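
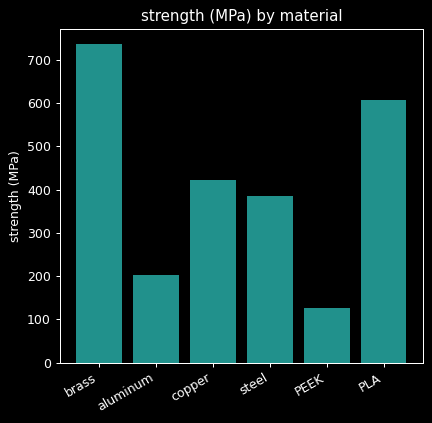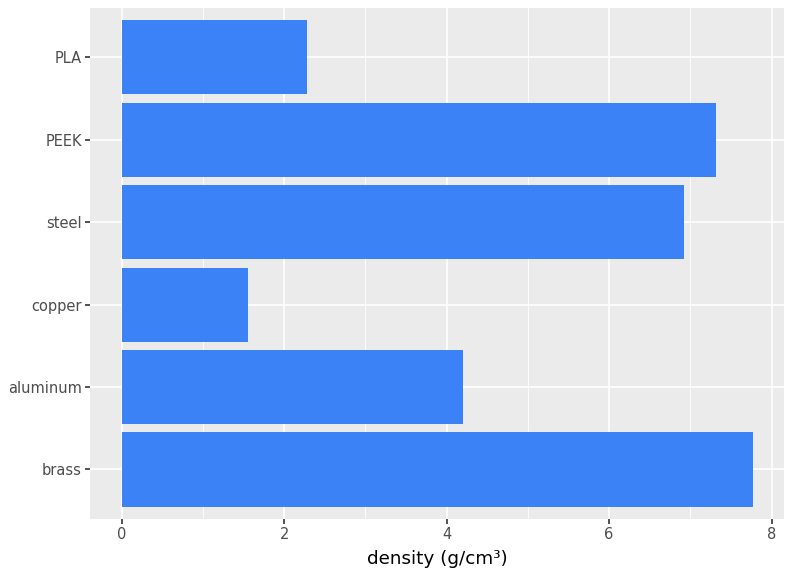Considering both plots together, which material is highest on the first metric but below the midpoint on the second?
Chart 2 median density (g/cm³) ≈ 6; below-median materials: aluminum, copper, PLA. Among those, PLA has the highest strength (MPa) (≈ 600).

PLA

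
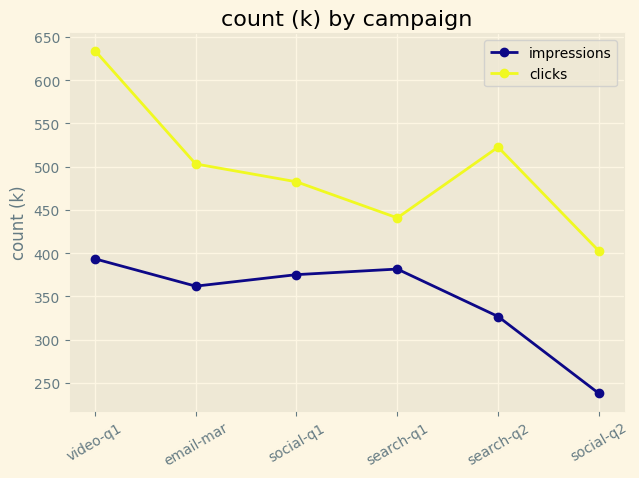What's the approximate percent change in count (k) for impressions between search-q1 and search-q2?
search-q1 ≈ 400, search-q2 ≈ 350; (350 − 400) / 400 ≈ -12.5%.

≈ -12.5%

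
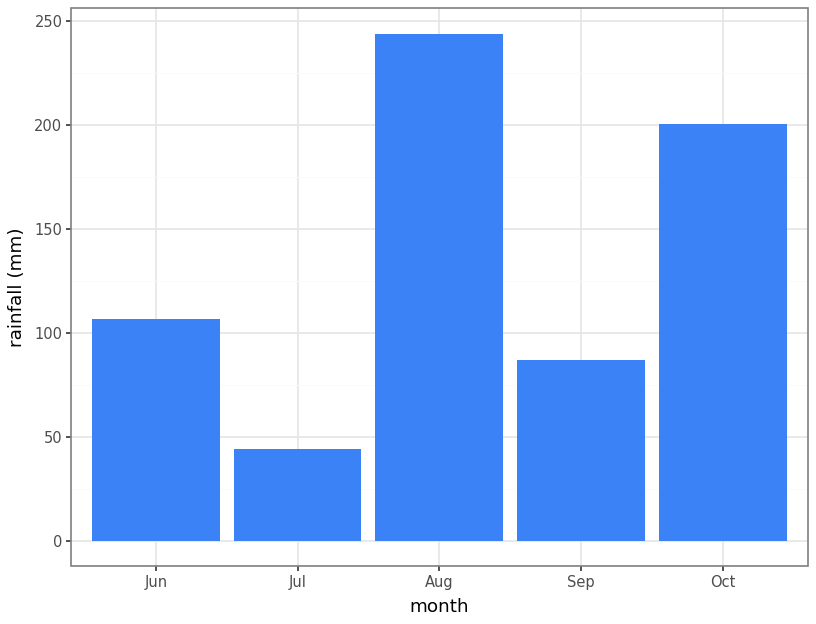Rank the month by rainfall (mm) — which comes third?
Jun

Top 4: Aug ≈ 250, Oct ≈ 200, Jun ≈ 100, Sep ≈ 75.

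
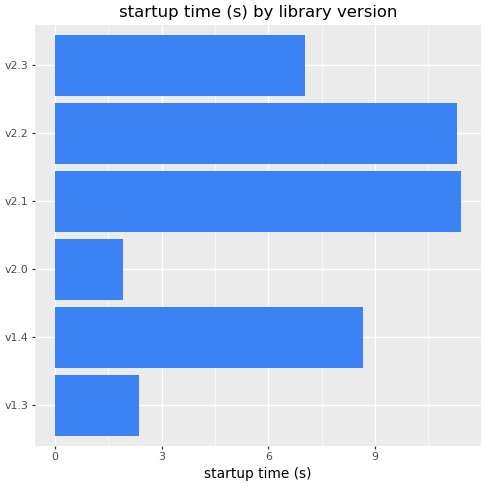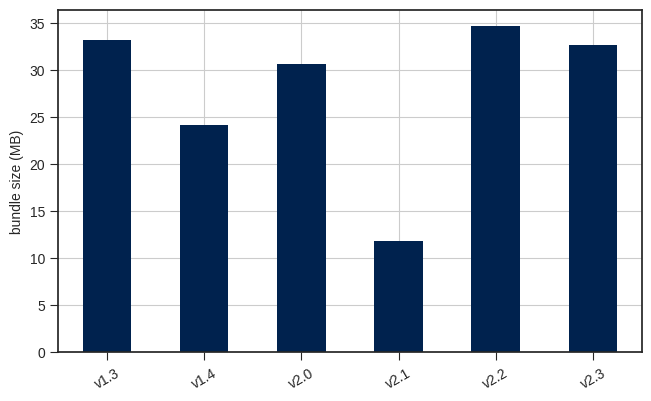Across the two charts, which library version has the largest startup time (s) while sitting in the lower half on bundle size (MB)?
Chart 2 median bundle size (MB) ≈ 30; below-median library versions: v1.4, v2.0, v2.1. Among those, v2.1 has the highest startup time (s) (≈ 12).

v2.1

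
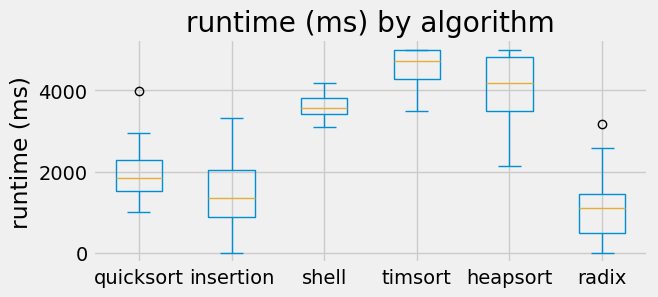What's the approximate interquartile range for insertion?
≈ 1000

Q3 ≈ 2000, Q1 ≈ 1000; IQR ≈ 1000.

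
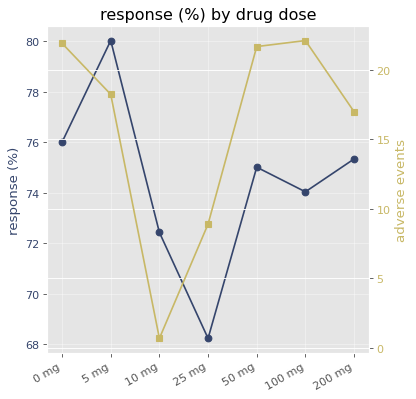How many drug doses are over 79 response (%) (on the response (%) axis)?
1

Above 79: 5 mg.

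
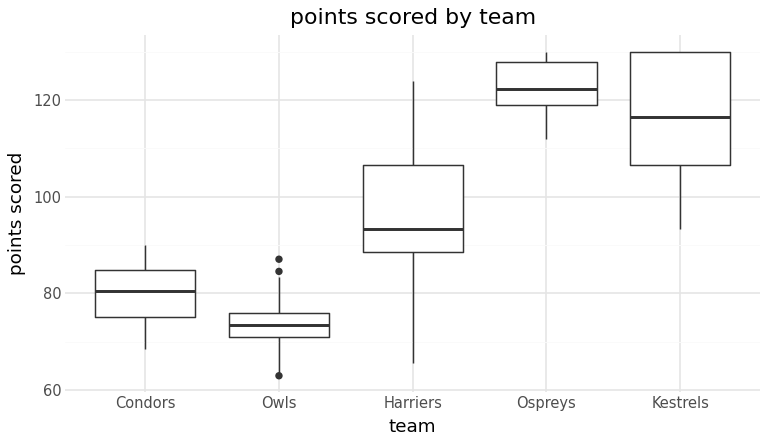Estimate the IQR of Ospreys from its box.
Q3 ≈ 130, Q1 ≈ 120; IQR ≈ 10.

≈ 10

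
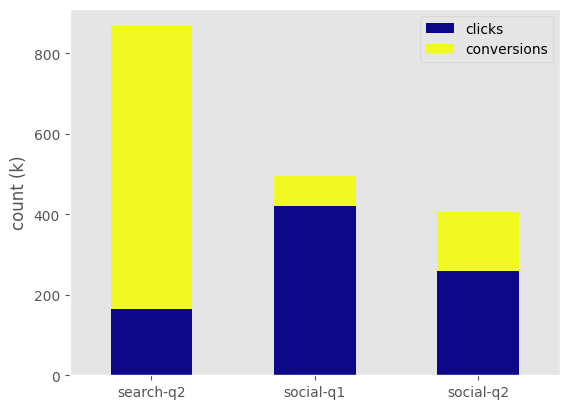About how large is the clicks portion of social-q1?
≈ 400

clicks top ≈ 400, bottom ≈ 0; segment ≈ 400.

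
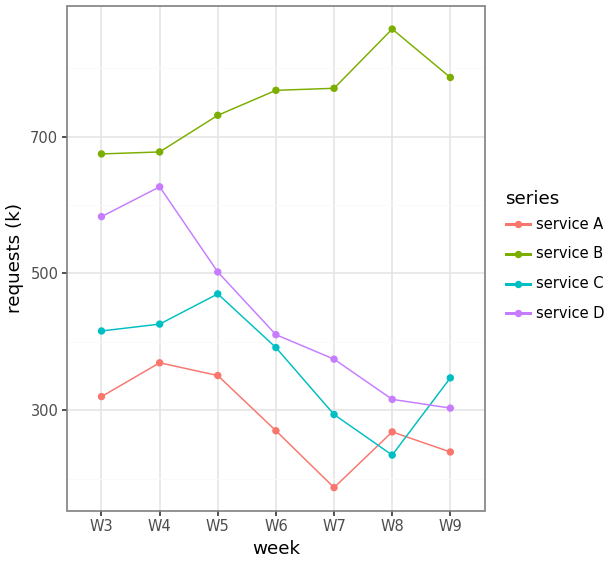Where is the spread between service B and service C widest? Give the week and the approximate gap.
W8, ≈ 700 k

W8: service B ≈ 900, service C ≈ 200 → gap ≈ 700. Next-largest (W7) is only ≈ 500.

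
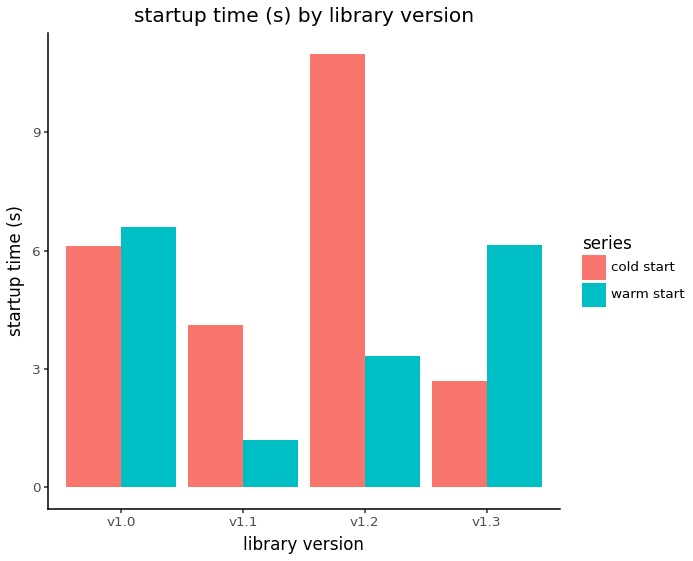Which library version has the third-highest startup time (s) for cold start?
v1.1

Top 4 for cold start: v1.2 ≈ 11, v1.0 ≈ 6, v1.1 ≈ 4, v1.3 ≈ 3.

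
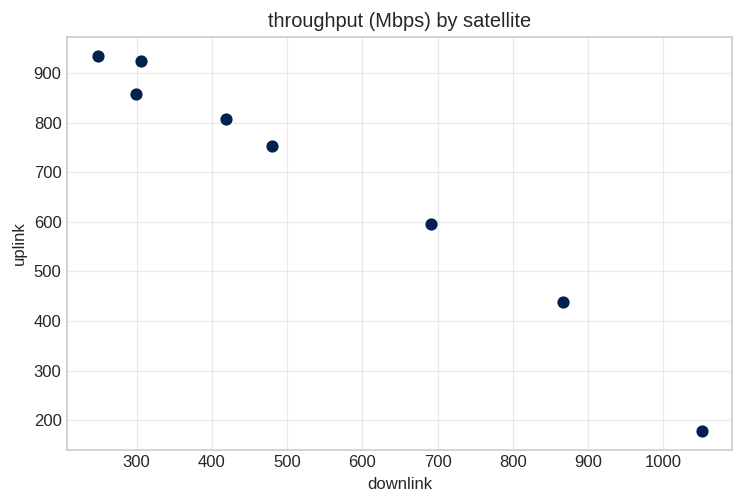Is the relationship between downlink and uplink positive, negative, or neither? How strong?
negative, strong

Points are negatively correlated; strong (|r| ≈ 1.0).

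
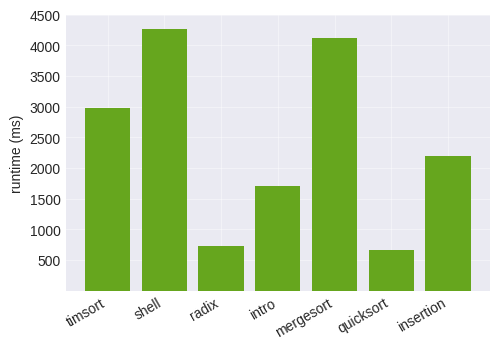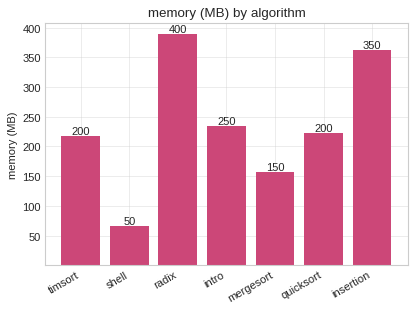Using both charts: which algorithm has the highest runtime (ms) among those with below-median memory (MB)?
Chart 2 median memory (MB) ≈ 200; below-median algorithms: timsort, shell, mergesort. Among those, shell has the highest runtime (ms) (≈ 4500).

shell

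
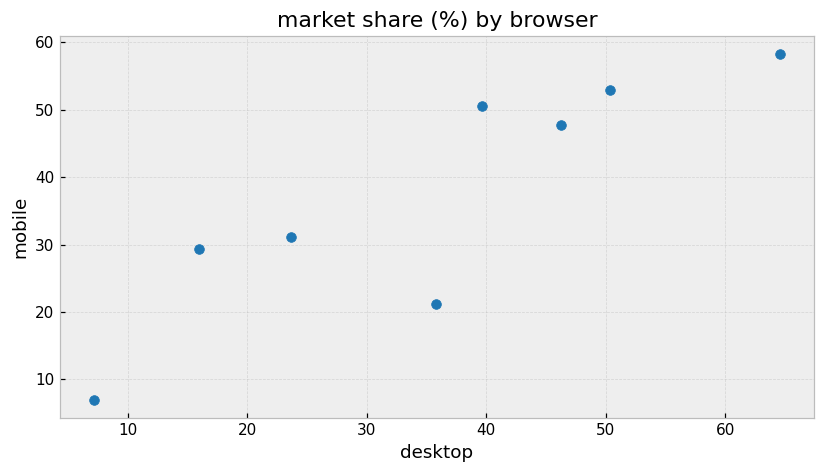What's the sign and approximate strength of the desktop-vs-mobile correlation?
Points are positively correlated; strong (|r| ≈ 0.9).

positive, strong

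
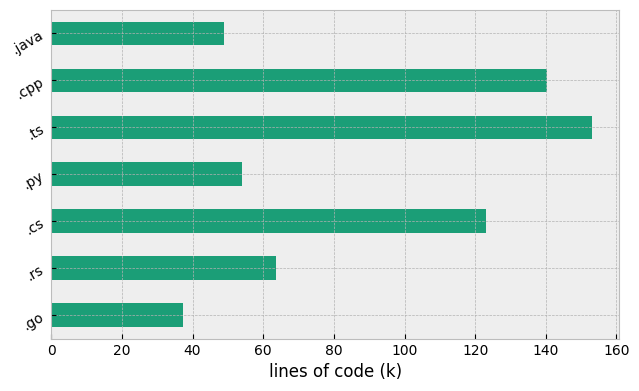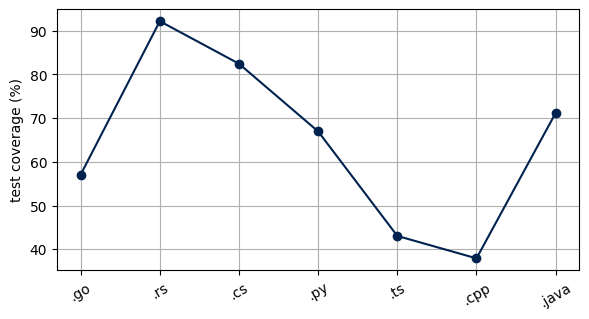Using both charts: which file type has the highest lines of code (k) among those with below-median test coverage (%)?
.ts

Chart 2 median test coverage (%) ≈ 70; below-median file types: .go, .ts, .cpp. Among those, .ts has the highest lines of code (k) (≈ 160).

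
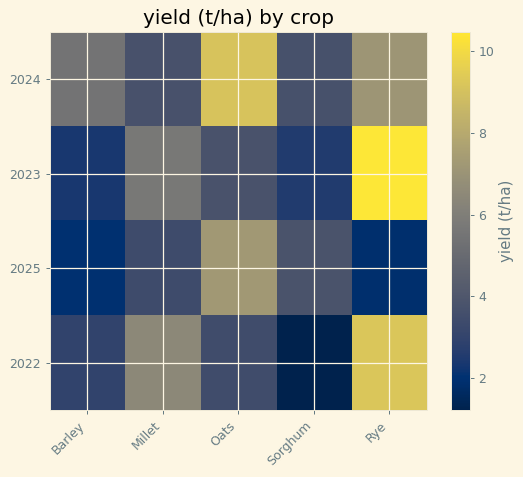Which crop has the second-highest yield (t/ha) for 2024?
Top 3 for 2024: Oats ≈ 9, Rye ≈ 7, Barley ≈ 5.

Rye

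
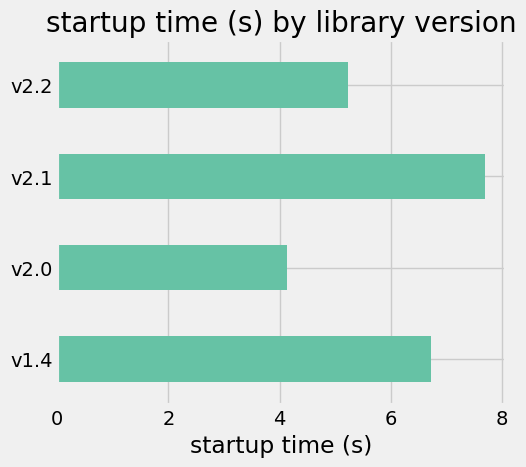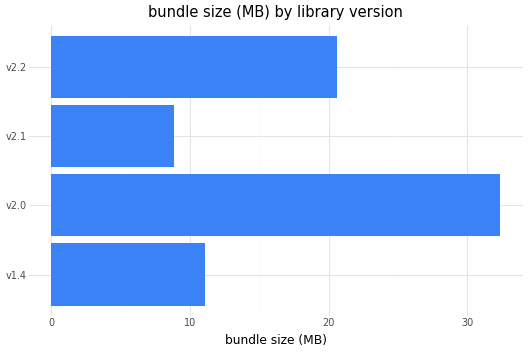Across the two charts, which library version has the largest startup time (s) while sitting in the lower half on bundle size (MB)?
v2.1

Chart 2 median bundle size (MB) ≈ 15; below-median library versions: v1.4, v2.1. Among those, v2.1 has the highest startup time (s) (≈ 8).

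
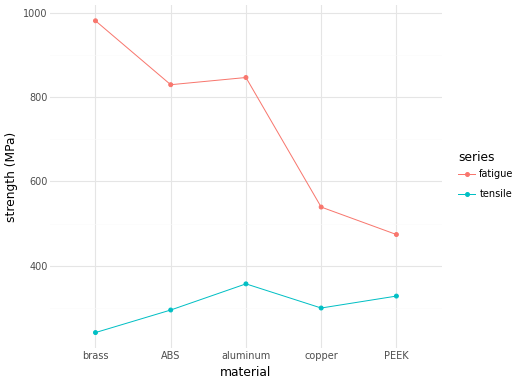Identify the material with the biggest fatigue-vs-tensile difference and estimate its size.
brass: fatigue ≈ 1000, tensile ≈ 200 → gap ≈ 800. Next-largest (ABS) is only ≈ 500.

brass, ≈ 800 MPa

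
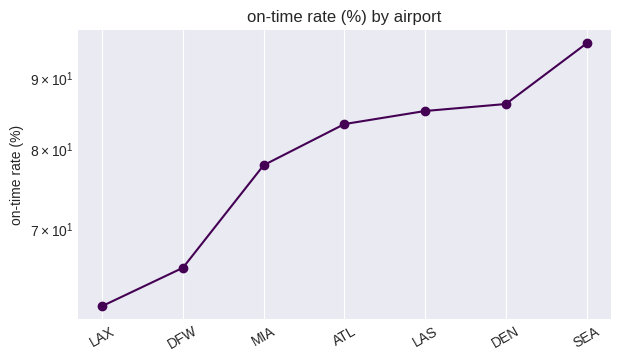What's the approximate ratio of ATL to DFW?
ATL ≈ 85, DFW ≈ 65; 85/65 ≈ 1.31.

≈ 1.31×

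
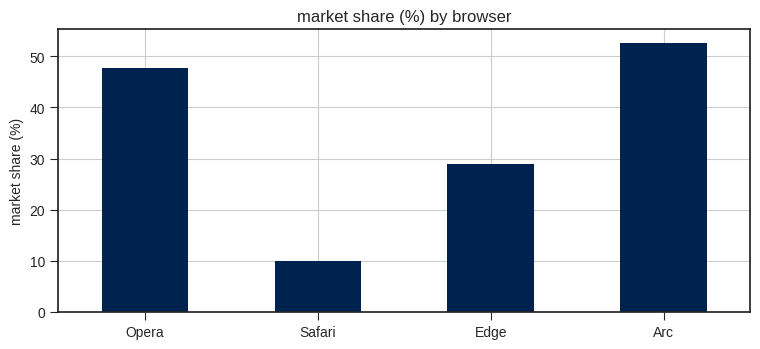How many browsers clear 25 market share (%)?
Above 25: Opera, Edge, Arc.

3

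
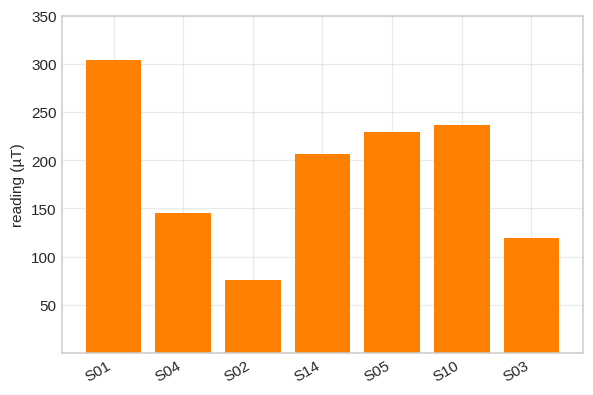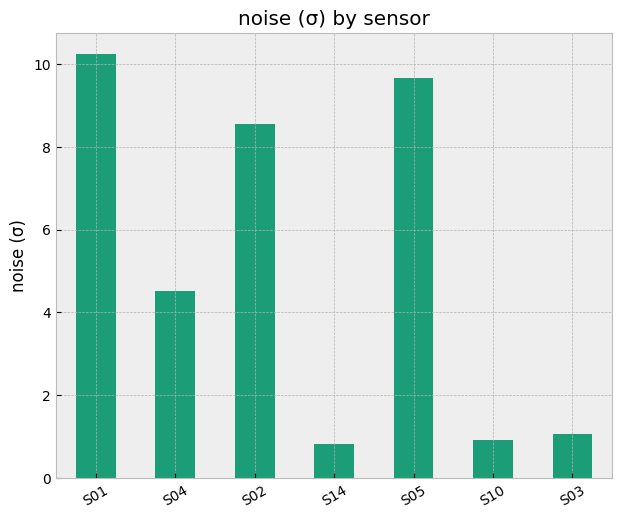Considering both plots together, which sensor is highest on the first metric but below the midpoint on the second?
Chart 2 median noise (σ) ≈ 5; below-median sensors: S14, S10, S03. Among those, S10 has the highest reading (µT) (≈ 250).

S10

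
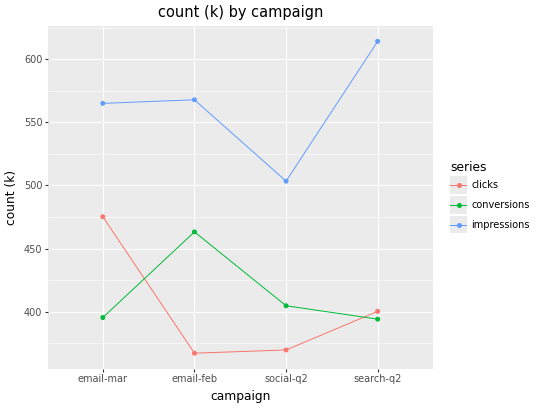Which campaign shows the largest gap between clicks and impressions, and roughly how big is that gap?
search-q2: clicks ≈ 400, impressions ≈ 625 → gap ≈ 225. Next-largest (email-feb) is only ≈ 200.

search-q2, ≈ 225 k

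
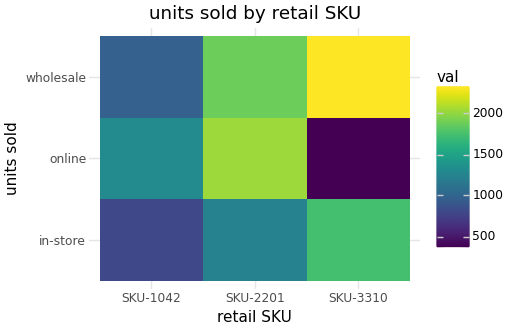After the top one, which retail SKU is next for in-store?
SKU-2201

Top 3 for in-store: SKU-3310 ≈ 1800, SKU-2201 ≈ 1200, SKU-1042 ≈ 800.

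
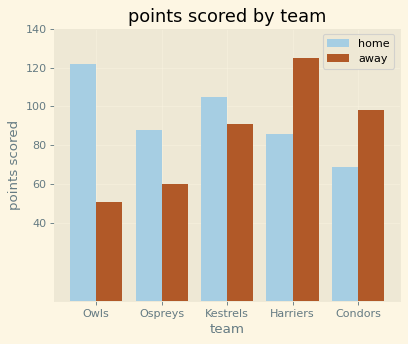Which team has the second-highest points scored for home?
Top 3 for home: Owls ≈ 120, Kestrels ≈ 100, Ospreys ≈ 80.

Kestrels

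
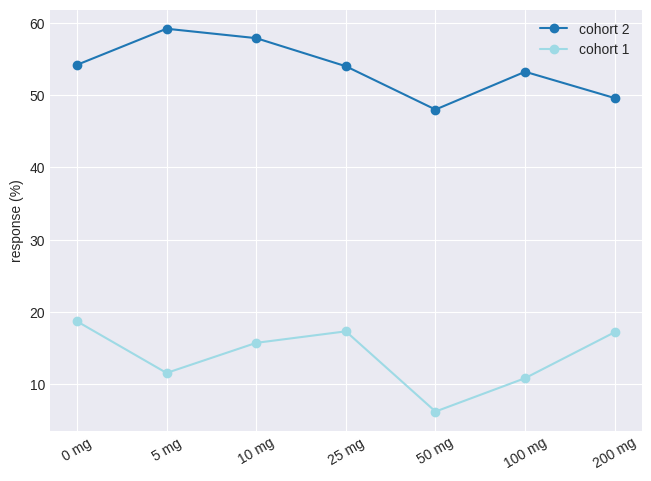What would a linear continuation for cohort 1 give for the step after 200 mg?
≈ 20

Last three: 5, 10, 15 → slope ≈ 5/step → next ≈ 20.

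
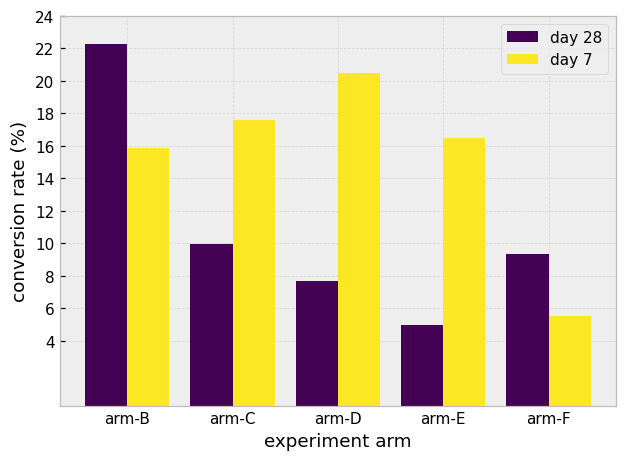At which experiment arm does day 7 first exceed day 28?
arm-B: day 7 ≈ 16 vs day 28 ≈ 22 (not yet); arm-C: day 7 ≈ 18 vs day 28 ≈ 10 (first crossover).

arm-C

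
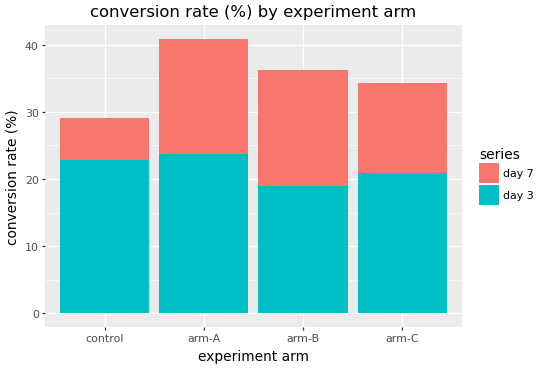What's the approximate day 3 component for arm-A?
day 3 top ≈ 25, bottom ≈ 0; segment ≈ 25.

≈ 25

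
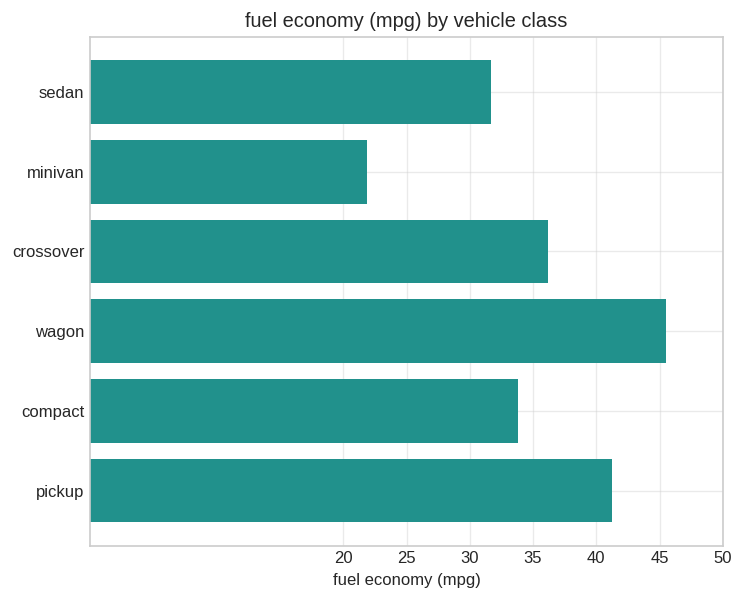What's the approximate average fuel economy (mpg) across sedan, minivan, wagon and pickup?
≈ 34

(30 + 20 + 45 + 40) / 4 ≈ 34.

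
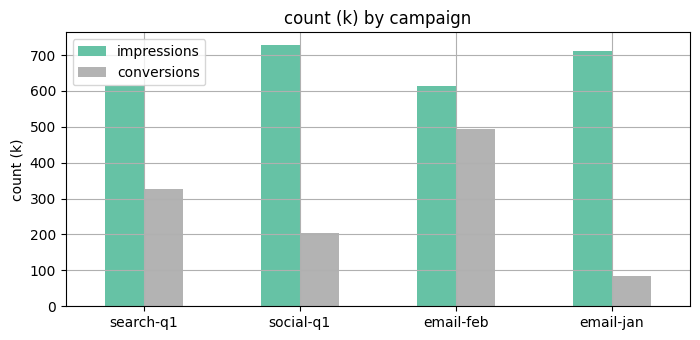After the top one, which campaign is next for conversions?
Top 3 for conversions: email-feb ≈ 500, search-q1 ≈ 300, social-q1 ≈ 200.

search-q1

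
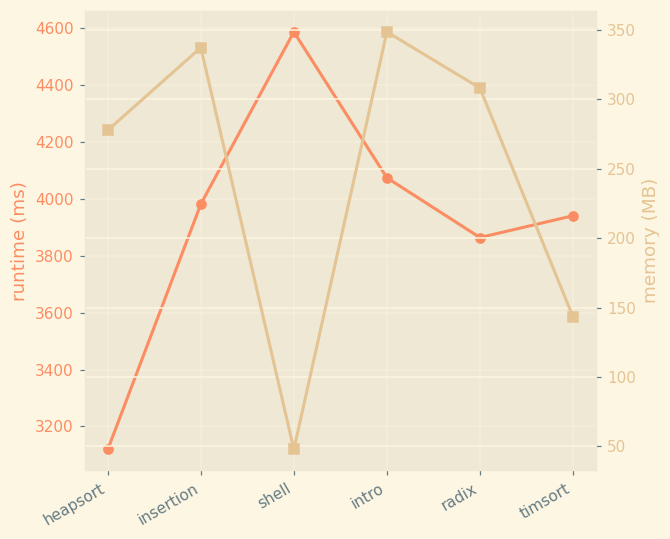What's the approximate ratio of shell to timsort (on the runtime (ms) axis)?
shell ≈ 4600, timsort ≈ 4000; 4600/4000 ≈ 1.15.

≈ 1.15×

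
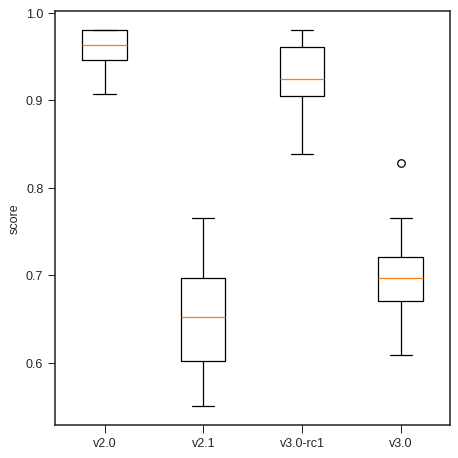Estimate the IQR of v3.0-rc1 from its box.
≈ 0.05

Q3 ≈ 0.95, Q1 ≈ 0.90; IQR ≈ 0.05.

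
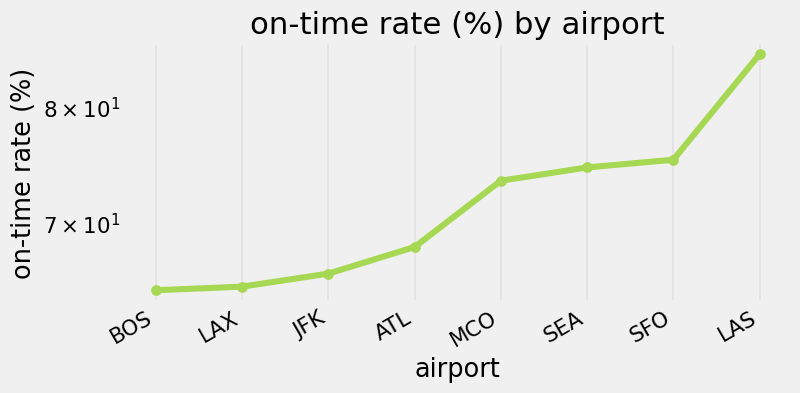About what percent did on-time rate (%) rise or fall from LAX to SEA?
LAX ≈ 66, SEA ≈ 74; (74 − 66) / 66 ≈ +12.1%.

≈ +12.1%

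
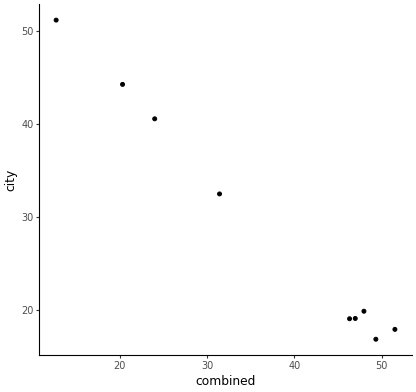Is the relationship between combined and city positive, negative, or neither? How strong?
Points are negatively correlated; strong (|r| ≈ 1.0).

negative, strong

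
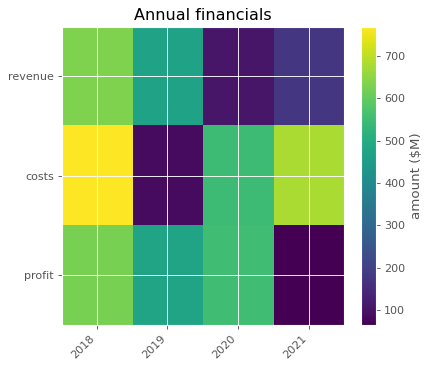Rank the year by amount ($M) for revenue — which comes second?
Top 3 for revenue: 2018 ≈ 600, 2019 ≈ 500, 2021 ≈ 200.

2019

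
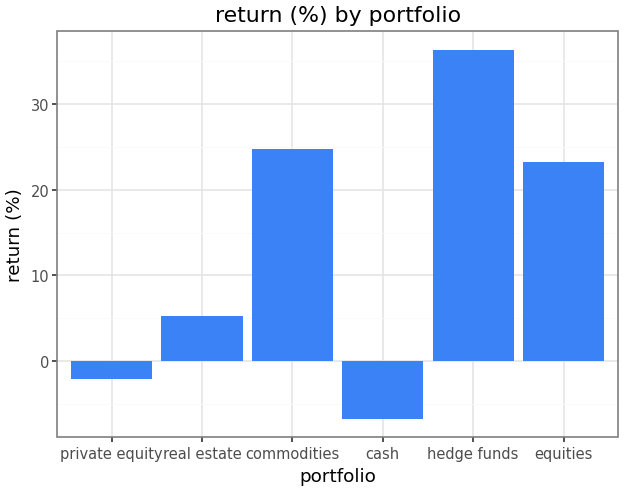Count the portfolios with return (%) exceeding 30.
Above 30: hedge funds.

1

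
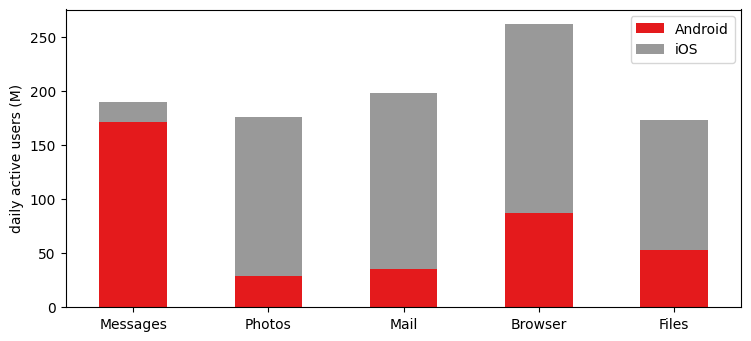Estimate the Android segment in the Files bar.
Android top ≈ 50, bottom ≈ 0; segment ≈ 50.

≈ 50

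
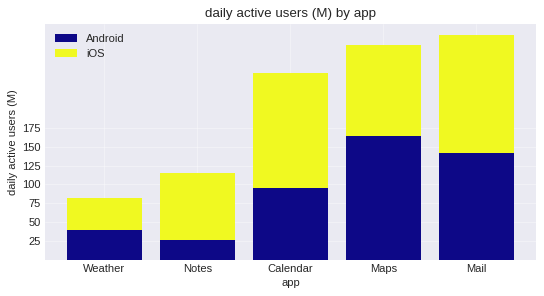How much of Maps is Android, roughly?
≈ 175

Android top ≈ 175, bottom ≈ 0; segment ≈ 175.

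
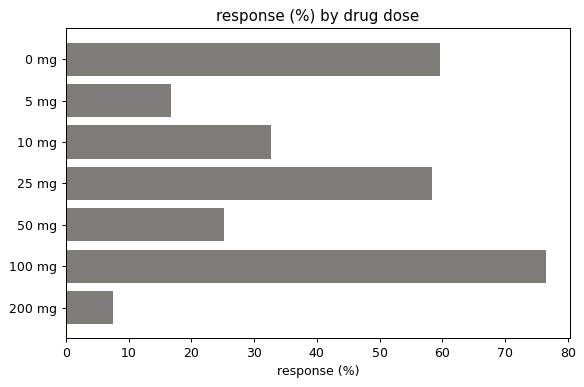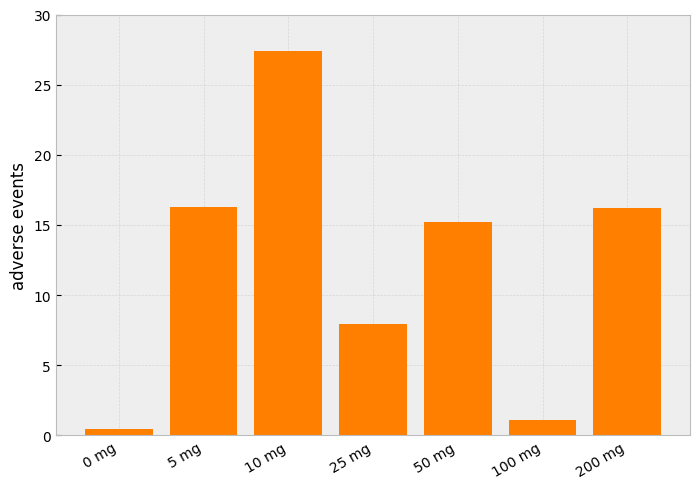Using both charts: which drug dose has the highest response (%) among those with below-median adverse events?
100 mg

Chart 2 median adverse events ≈ 15; below-median drug doses: 0 mg, 25 mg, 100 mg. Among those, 100 mg has the highest response (%) (≈ 80).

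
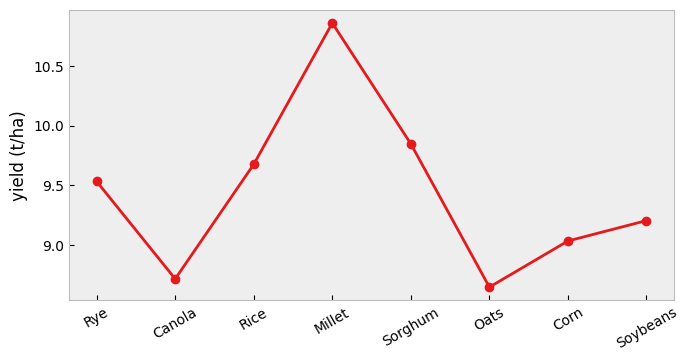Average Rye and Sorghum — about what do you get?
(9.6 + 9.8) / 2 ≈ 9.7.

≈ 9.7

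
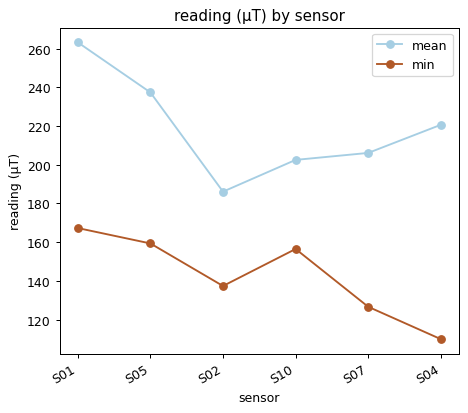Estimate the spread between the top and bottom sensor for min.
≈ 60

Max S01 ≈ 160, min S04 ≈ 100; range ≈ 60.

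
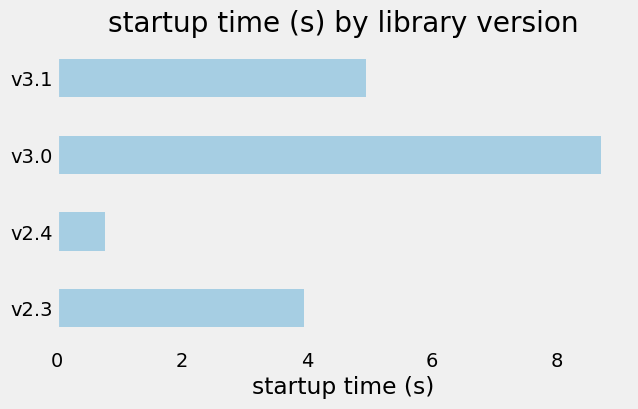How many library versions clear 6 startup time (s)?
1

Above 6: v3.0.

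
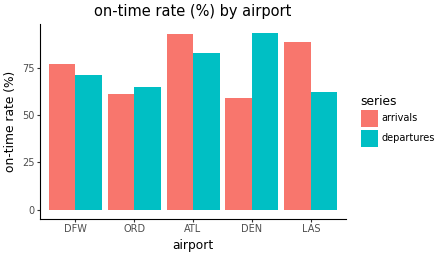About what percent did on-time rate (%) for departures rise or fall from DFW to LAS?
DFW ≈ 70, LAS ≈ 60; (60 − 70) / 70 ≈ -14.3%.

≈ -14.3%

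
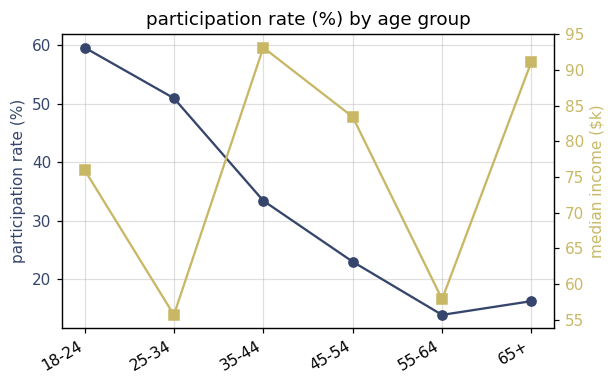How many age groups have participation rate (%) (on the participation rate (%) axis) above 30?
3

Above 30: 18-24, 25-34, 35-44.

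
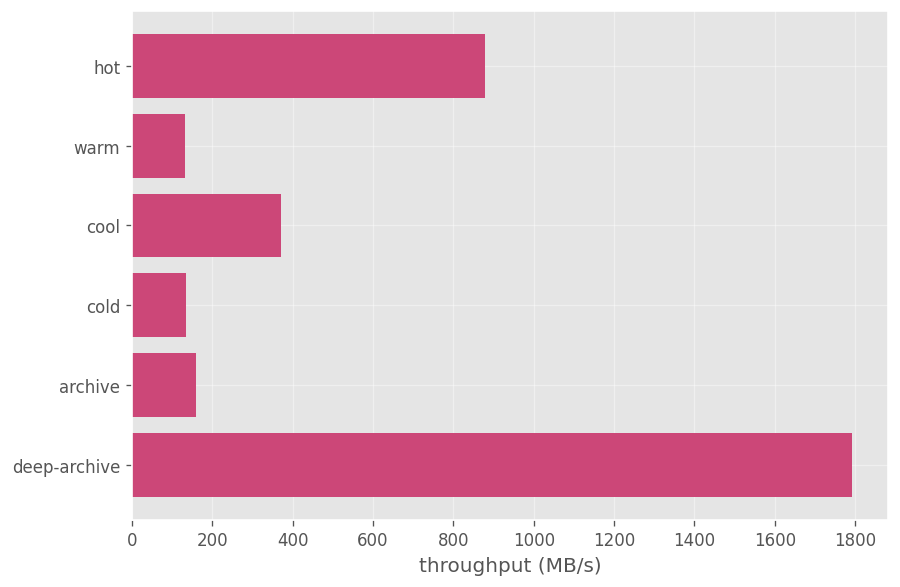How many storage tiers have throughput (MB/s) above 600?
Above 600: hot, deep-archive.

2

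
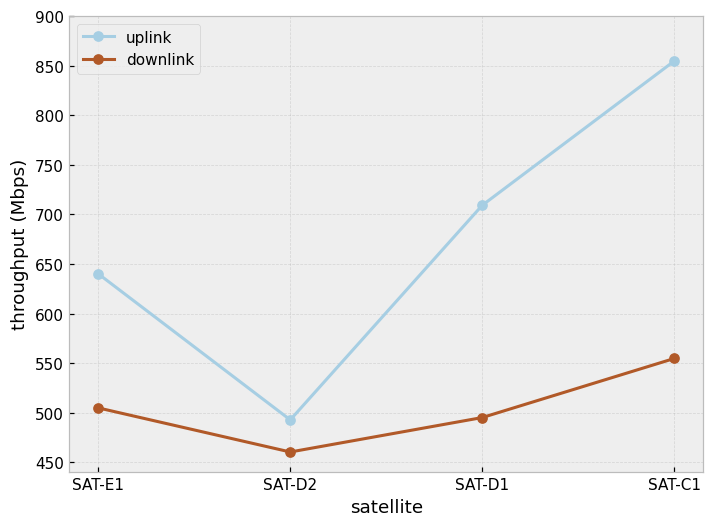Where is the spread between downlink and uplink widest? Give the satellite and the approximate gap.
SAT-C1, ≈ 300 Mbps

SAT-C1: downlink ≈ 550, uplink ≈ 850 → gap ≈ 300. Next-largest (SAT-D1) is only ≈ 200.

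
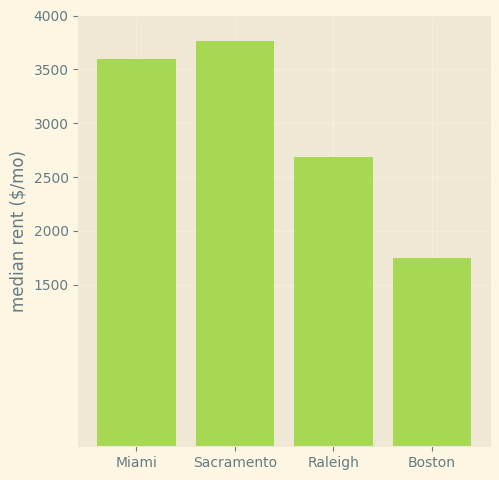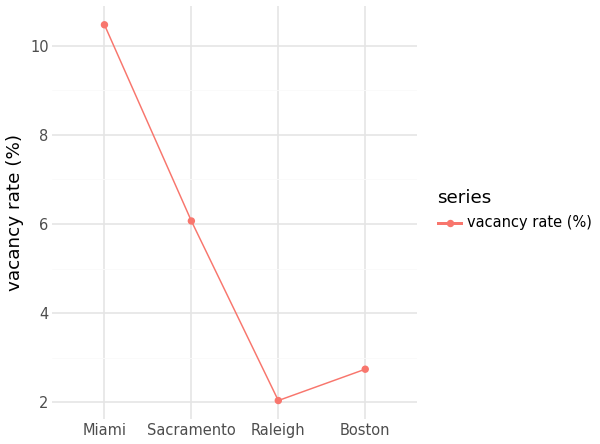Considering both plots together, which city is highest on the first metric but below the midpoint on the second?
Chart 2 median vacancy rate (%) ≈ 4; below-median cities: Raleigh, Boston. Among those, Raleigh has the highest median rent ($/mo) (≈ 2500).

Raleigh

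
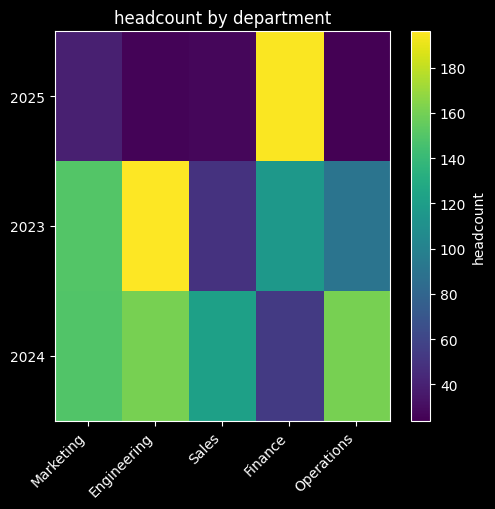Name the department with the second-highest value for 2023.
Top 3 for 2023: Engineering ≈ 200, Marketing ≈ 160, Finance ≈ 120.

Marketing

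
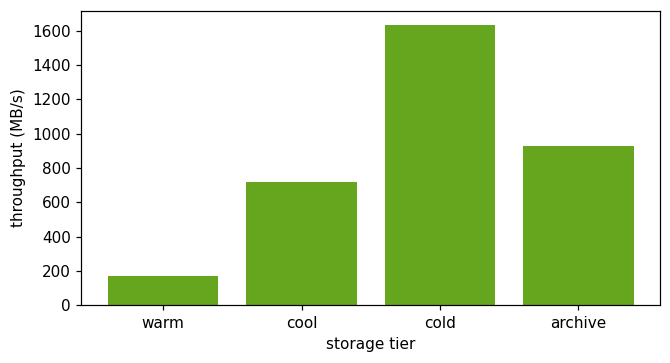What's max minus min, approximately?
Max cold ≈ 1600, min warm ≈ 200; range ≈ 1400.

≈ 1400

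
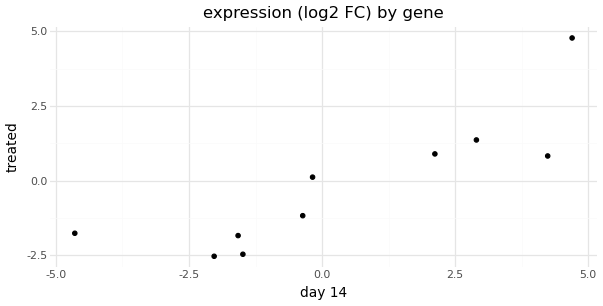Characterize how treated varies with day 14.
positive, strong

Points are positively correlated; strong (|r| ≈ 0.9).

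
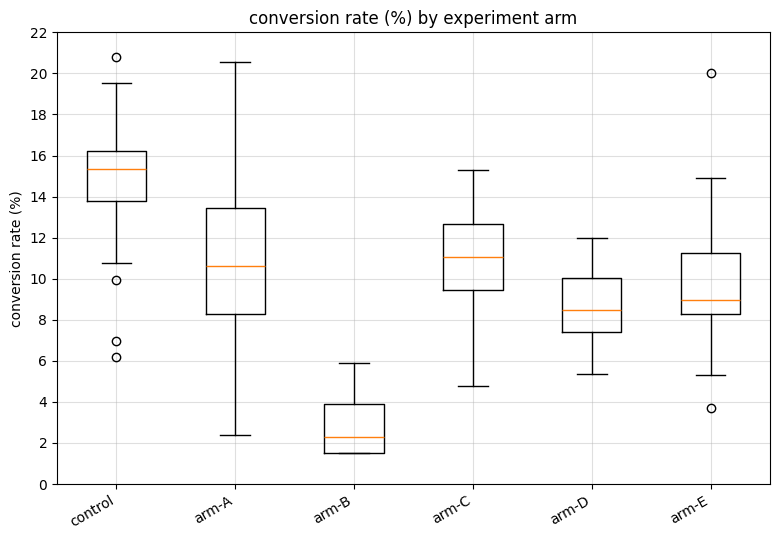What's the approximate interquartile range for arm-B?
Q3 ≈ 4, Q1 ≈ 2; IQR ≈ 2.

≈ 2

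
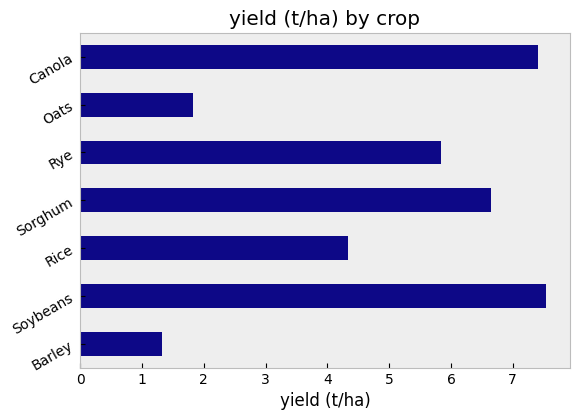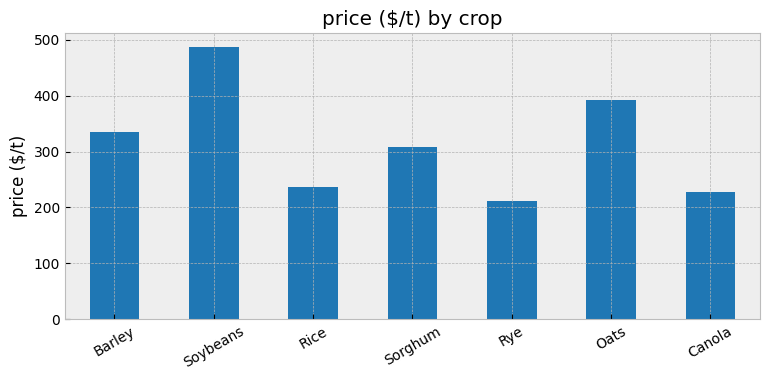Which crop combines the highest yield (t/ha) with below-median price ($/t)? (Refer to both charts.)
Canola

Chart 2 median price ($/t) ≈ 300; below-median crops: Rice, Rye, Canola. Among those, Canola has the highest yield (t/ha) (≈ 7).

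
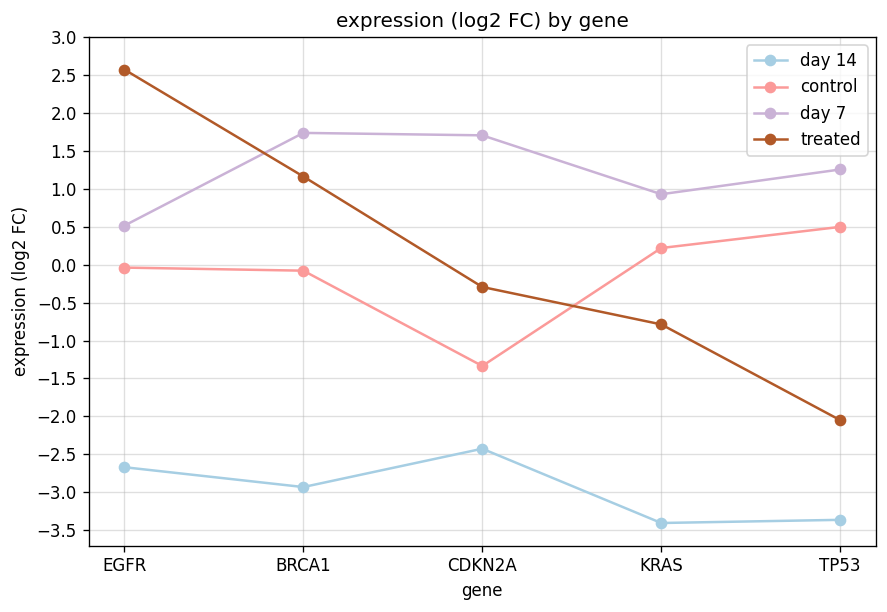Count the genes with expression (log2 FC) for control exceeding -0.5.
Above -0.5: EGFR, BRCA1, KRAS, TP53.

4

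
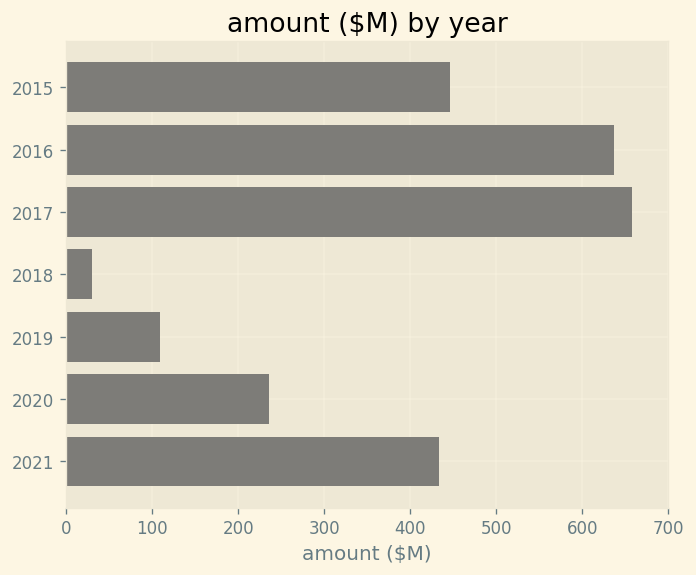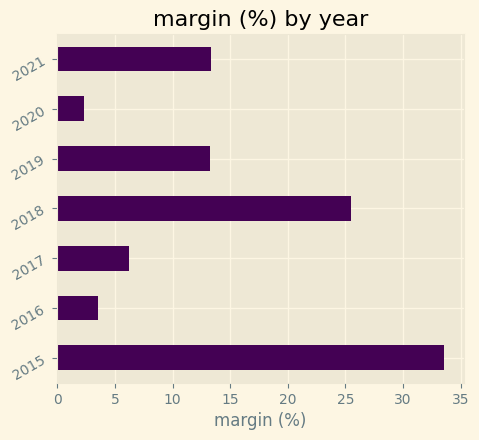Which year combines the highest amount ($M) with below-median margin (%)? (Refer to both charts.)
2017

Chart 2 median margin (%) ≈ 15; below-median years: 2016, 2017, 2020. Among those, 2017 has the highest amount ($M) (≈ 700).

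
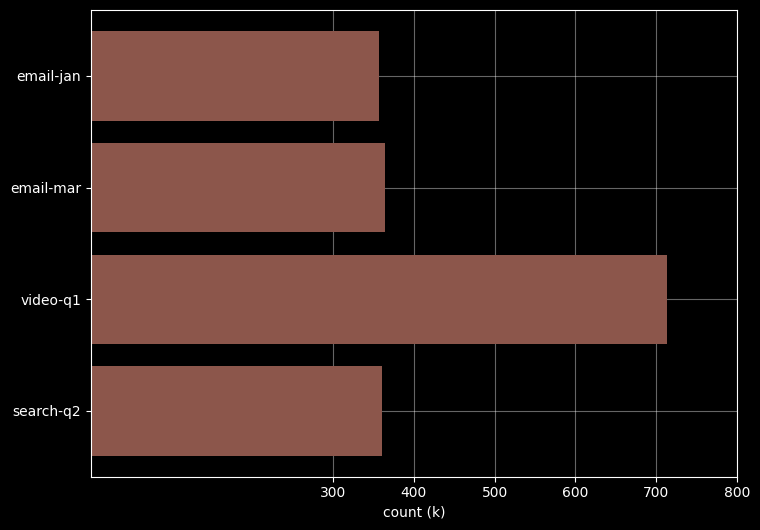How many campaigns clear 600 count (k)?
Above 600: video-q1.

1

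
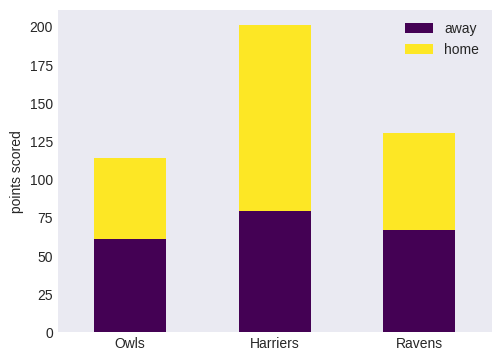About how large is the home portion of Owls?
≈ 60

home top ≈ 120, bottom ≈ 60; segment ≈ 60.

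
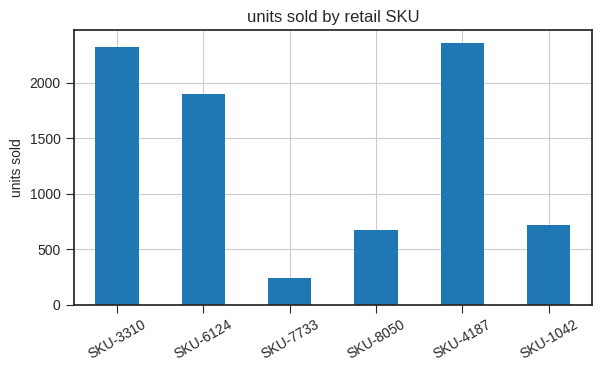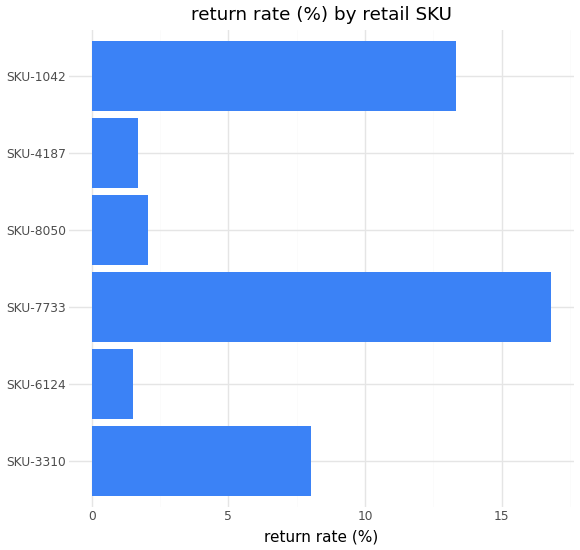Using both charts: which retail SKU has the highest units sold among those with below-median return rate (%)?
Chart 2 median return rate (%) ≈ 6; below-median retail SKUs: SKU-6124, SKU-8050, SKU-4187. Among those, SKU-4187 has the highest units sold (≈ 2500).

SKU-4187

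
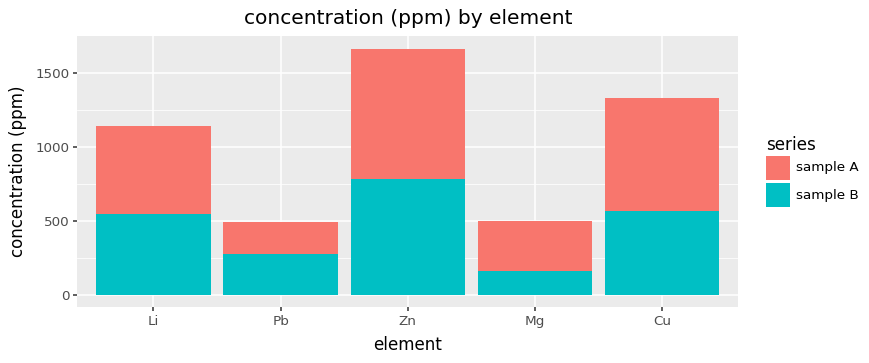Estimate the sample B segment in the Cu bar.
sample B top ≈ 600, bottom ≈ 0; segment ≈ 600.

≈ 600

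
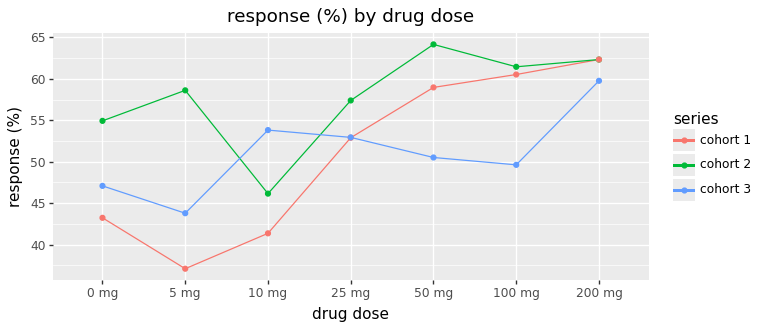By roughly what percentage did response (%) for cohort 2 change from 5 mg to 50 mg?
≈ +8.3%

5 mg ≈ 60, 50 mg ≈ 65; (65 − 60) / 60 ≈ +8.3%.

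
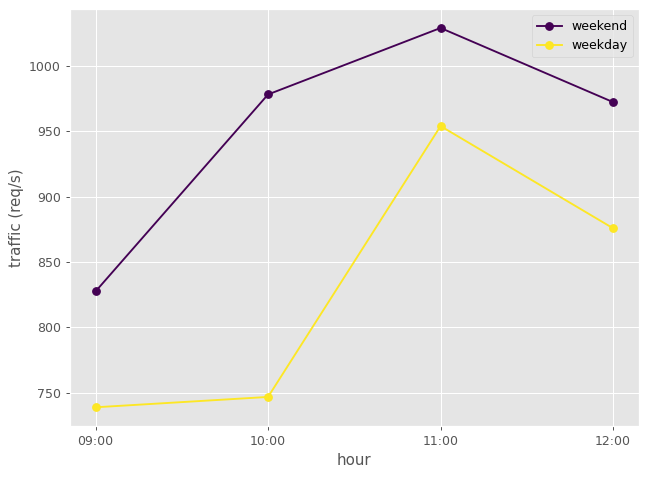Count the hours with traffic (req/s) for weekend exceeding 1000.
1

Above 1000: 11:00.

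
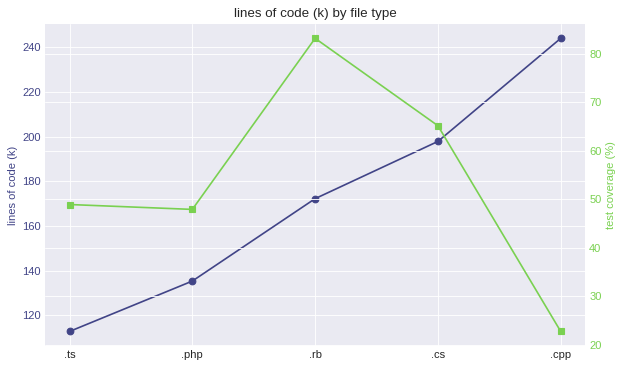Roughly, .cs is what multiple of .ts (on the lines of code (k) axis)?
.cs ≈ 200, .ts ≈ 120; 200/120 ≈ 1.67.

≈ 1.67×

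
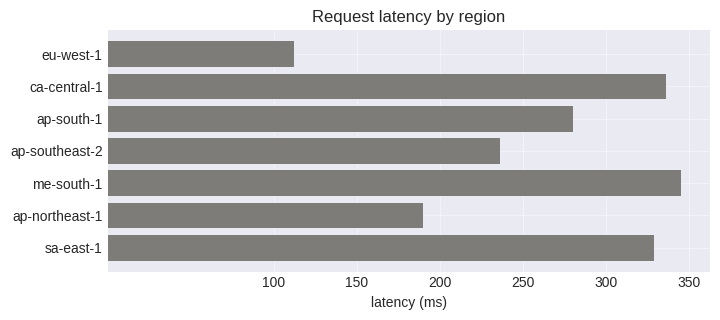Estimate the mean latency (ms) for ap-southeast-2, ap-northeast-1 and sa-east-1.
(250 + 200 + 350) / 3 ≈ 267.

≈ 267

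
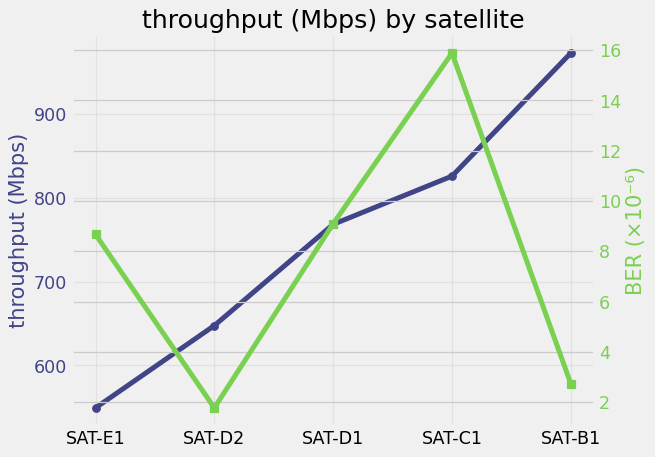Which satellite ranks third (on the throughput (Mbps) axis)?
SAT-D1

Top 4 (on the throughput (Mbps) axis): SAT-B1 ≈ 950, SAT-C1 ≈ 850, SAT-D1 ≈ 750, SAT-D2 ≈ 650.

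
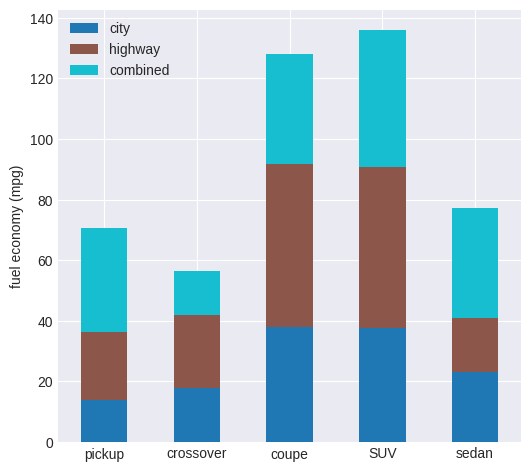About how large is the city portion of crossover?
≈ 20

city top ≈ 20, bottom ≈ 0; segment ≈ 20.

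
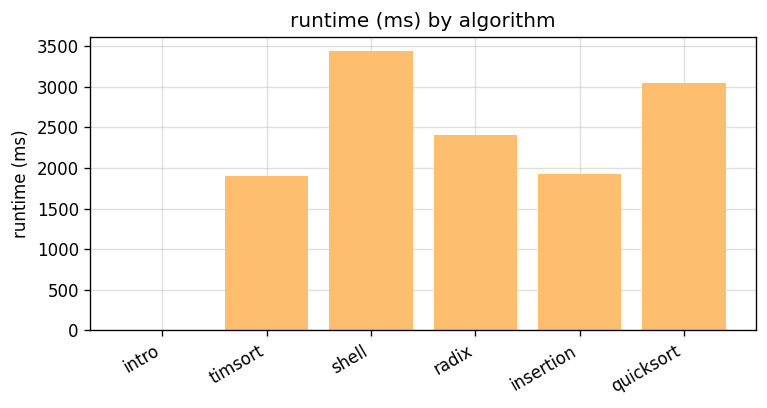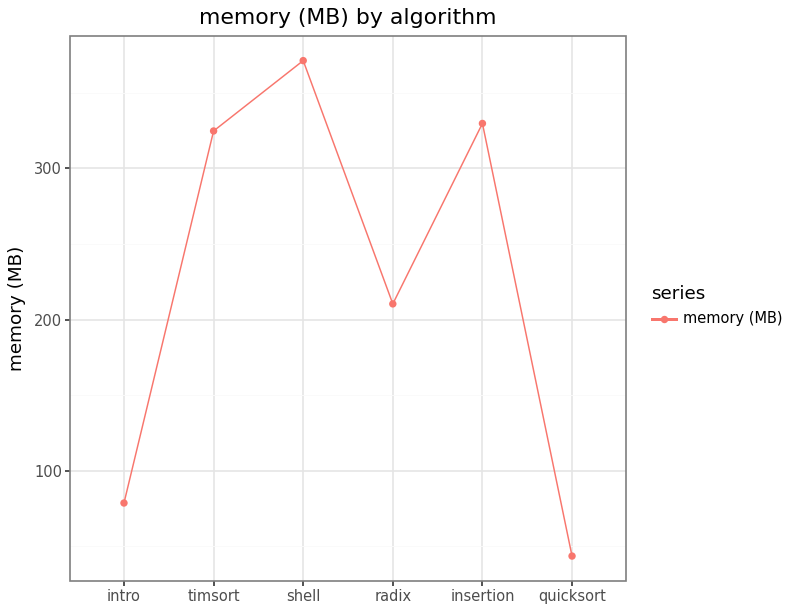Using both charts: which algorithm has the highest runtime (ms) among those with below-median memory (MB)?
quicksort

Chart 2 median memory (MB) ≈ 250; below-median algorithms: intro, radix, quicksort. Among those, quicksort has the highest runtime (ms) (≈ 3000).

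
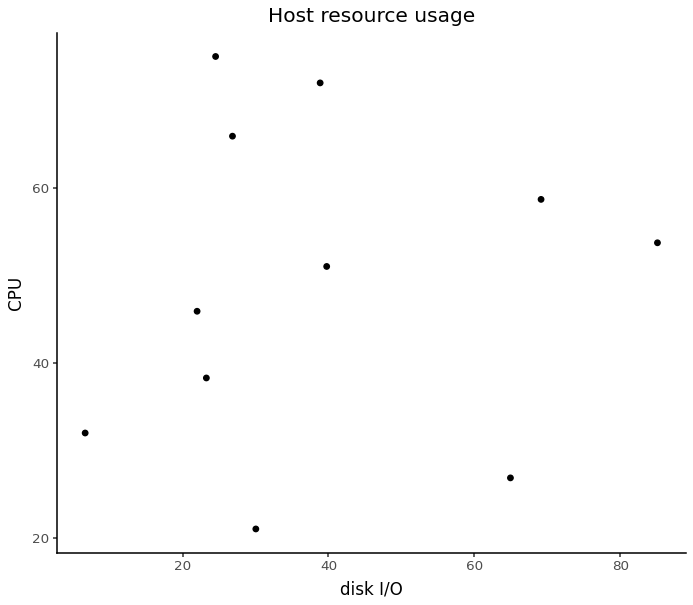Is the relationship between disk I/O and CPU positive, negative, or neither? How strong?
Points are roughly uncorrelated; weak (|r| ≈ 0.1).

no clear correlation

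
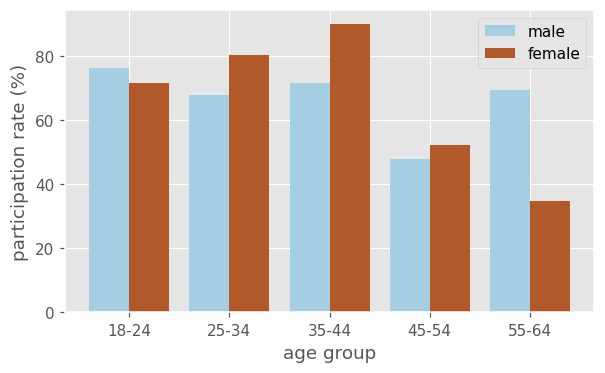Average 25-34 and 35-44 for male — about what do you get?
≈ 70

(70 + 70) / 2 ≈ 70.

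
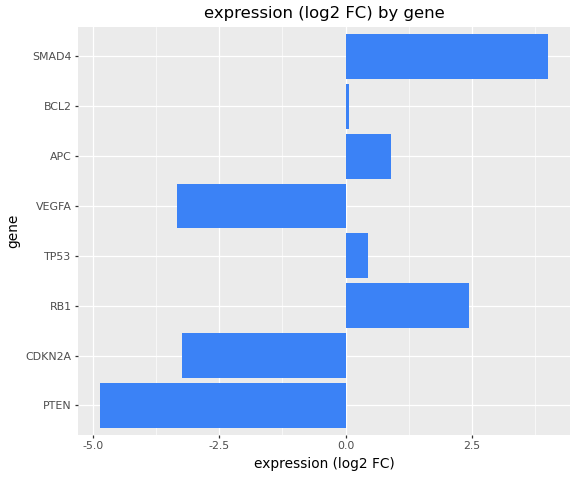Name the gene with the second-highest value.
Top 3: SMAD4 ≈ 4, RB1 ≈ 2, APC ≈ 1.

RB1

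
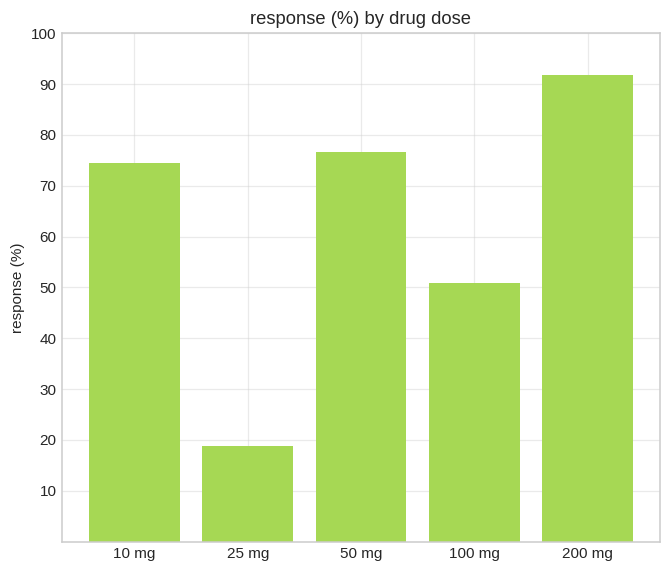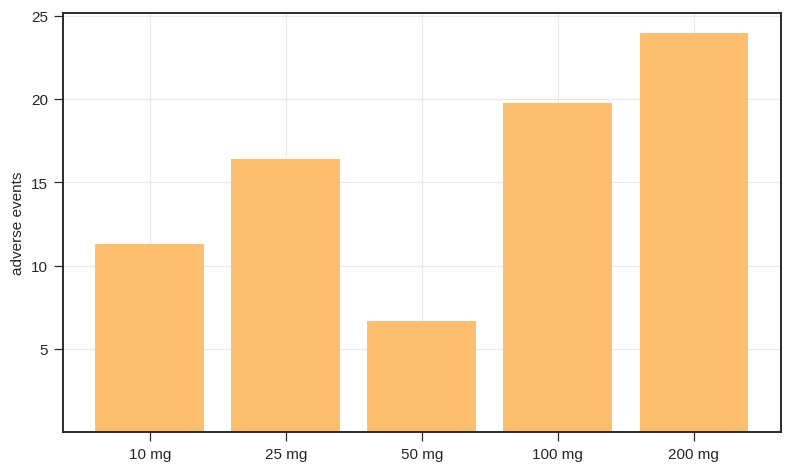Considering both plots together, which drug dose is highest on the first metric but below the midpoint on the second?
Chart 2 median adverse events ≈ 15; below-median drug doses: 10 mg, 50 mg. Among those, 50 mg has the highest response (%) (≈ 80).

50 mg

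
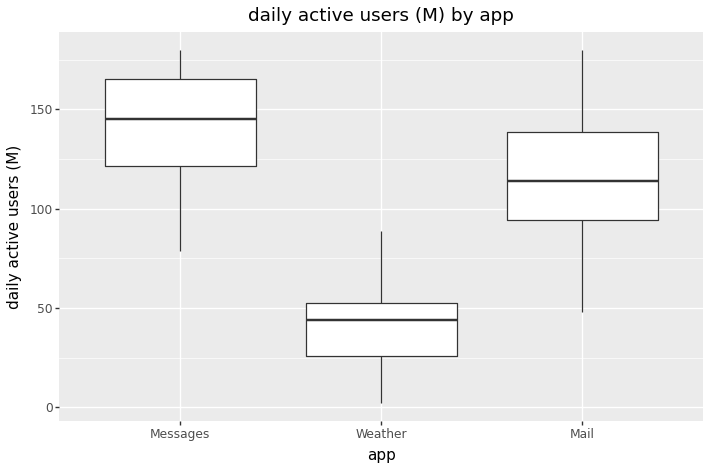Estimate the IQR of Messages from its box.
Q3 ≈ 170, Q1 ≈ 120; IQR ≈ 50.

≈ 50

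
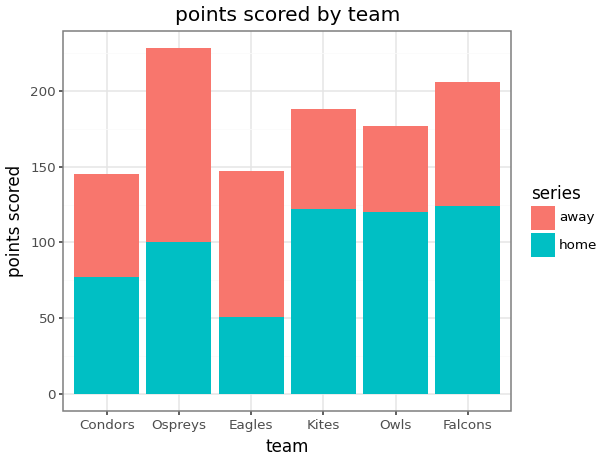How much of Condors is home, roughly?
home top ≈ 80, bottom ≈ 0; segment ≈ 80.

≈ 80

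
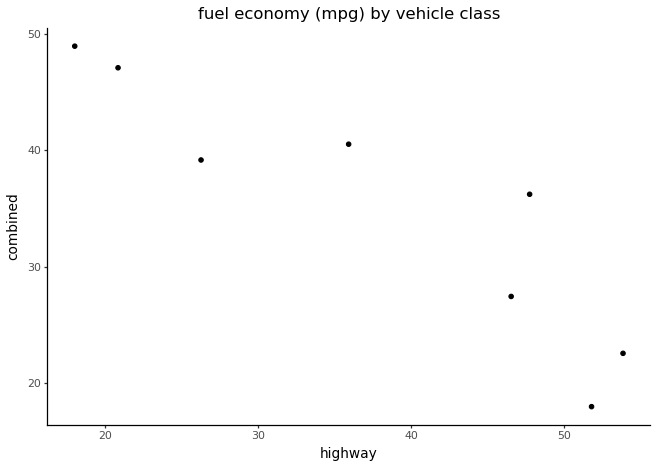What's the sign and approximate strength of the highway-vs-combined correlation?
negative, strong

Points are negatively correlated; strong (|r| ≈ 0.9).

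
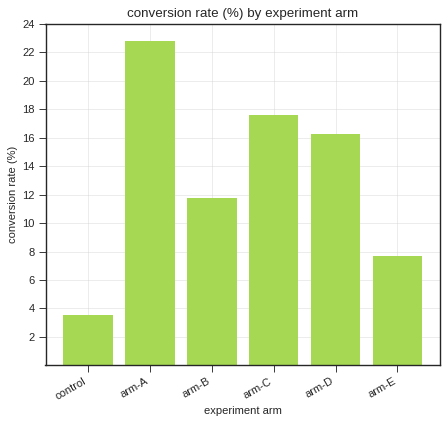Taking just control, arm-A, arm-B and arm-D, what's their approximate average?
≈ 14

(4 + 22 + 12 + 16) / 4 ≈ 14.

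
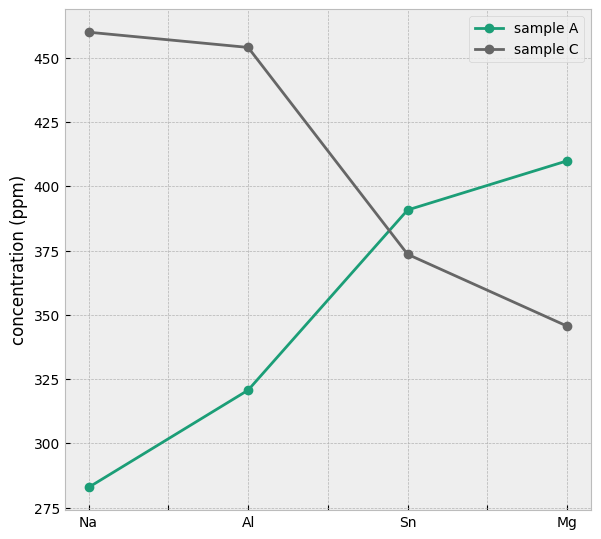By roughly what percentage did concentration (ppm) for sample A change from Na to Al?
Na ≈ 280, Al ≈ 320; (320 − 280) / 280 ≈ +14.3%.

≈ +14.3%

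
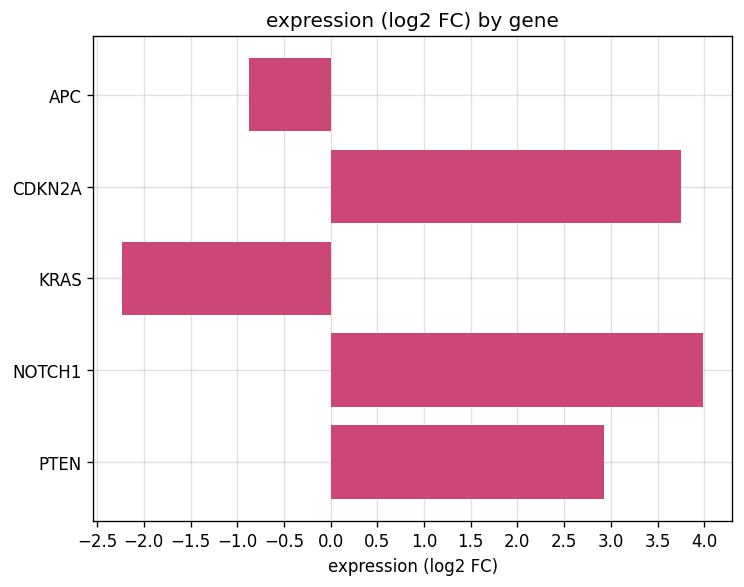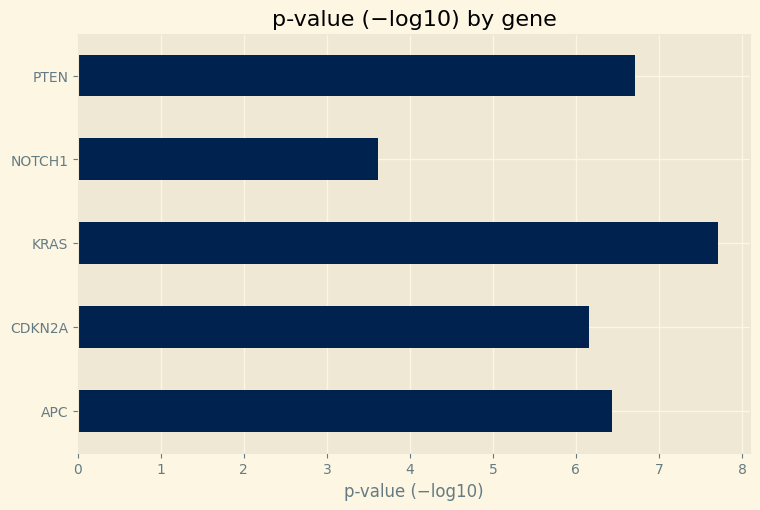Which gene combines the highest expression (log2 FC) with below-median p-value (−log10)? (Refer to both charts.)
Chart 2 median p-value (−log10) ≈ 6; below-median genes: CDKN2A, NOTCH1. Among those, NOTCH1 has the highest expression (log2 FC) (≈ 4).

NOTCH1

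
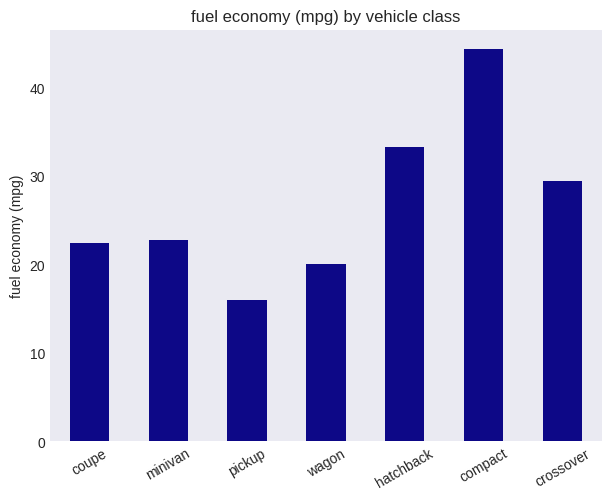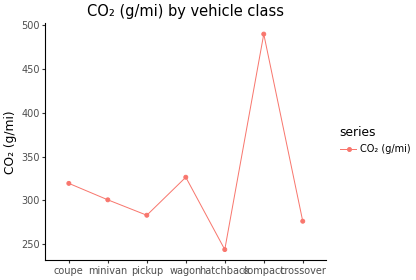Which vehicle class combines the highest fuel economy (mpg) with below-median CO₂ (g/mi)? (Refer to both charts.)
hatchback

Chart 2 median CO₂ (g/mi) ≈ 300; below-median vehicle classes: pickup, hatchback, crossover. Among those, hatchback has the highest fuel economy (mpg) (≈ 35).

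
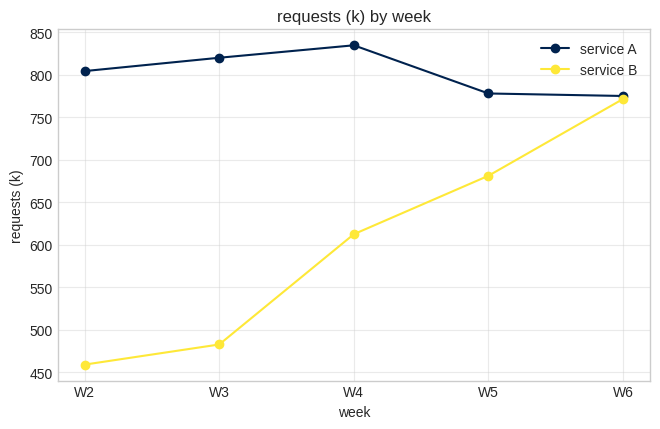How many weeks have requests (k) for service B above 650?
2

Above 650: W5, W6.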